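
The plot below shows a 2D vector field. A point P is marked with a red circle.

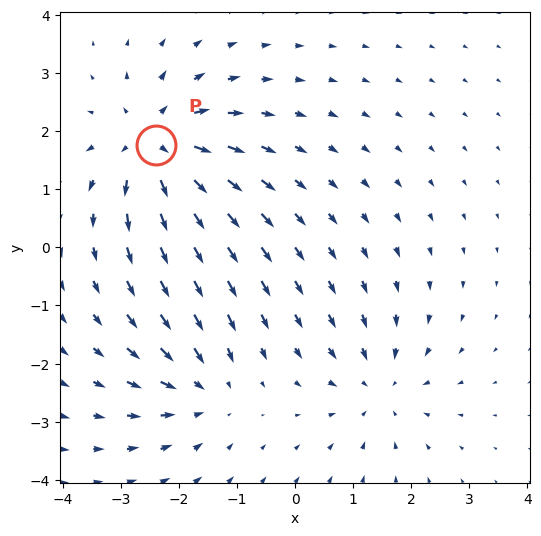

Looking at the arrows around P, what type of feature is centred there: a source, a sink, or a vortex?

source

At P (-2.4, 1.8) the arrows spread outward. Divergence about +6, curl ≈0 — positive divergence with near-zero curl is a source.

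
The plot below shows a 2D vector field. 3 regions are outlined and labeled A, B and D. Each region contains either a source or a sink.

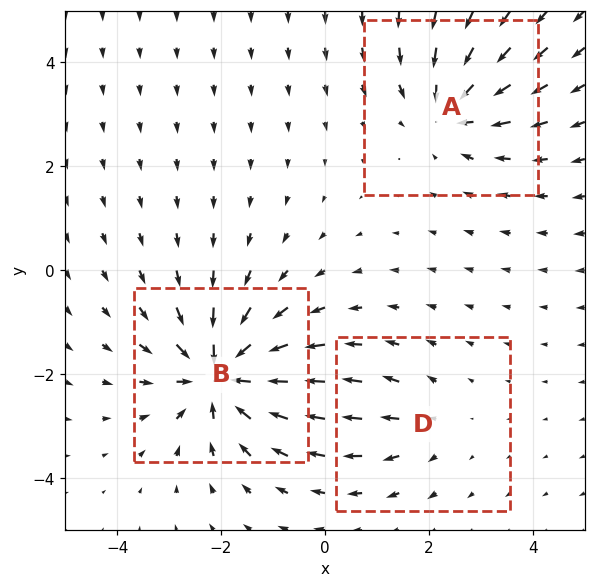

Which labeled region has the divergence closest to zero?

D

Divergence at each region's feature centre — A: about -3, B: about -5, D: about +2. Region D is closest to zero.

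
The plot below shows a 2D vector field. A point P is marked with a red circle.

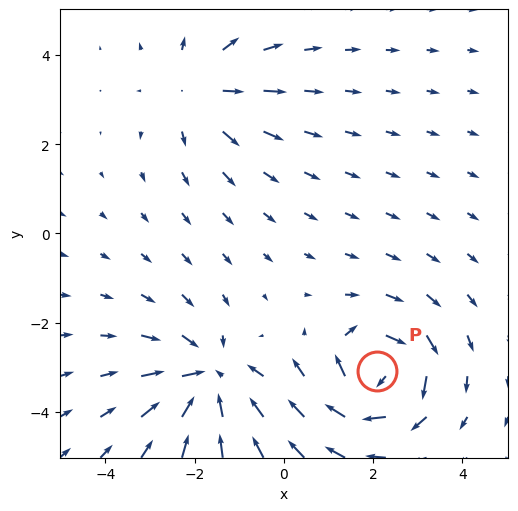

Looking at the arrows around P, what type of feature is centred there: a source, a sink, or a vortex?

At P (2.1, -3.1) the arrows circulate clockwise. Divergence ≈0, curl about -6 — near-zero divergence with nonzero curl is a vortex.

vortex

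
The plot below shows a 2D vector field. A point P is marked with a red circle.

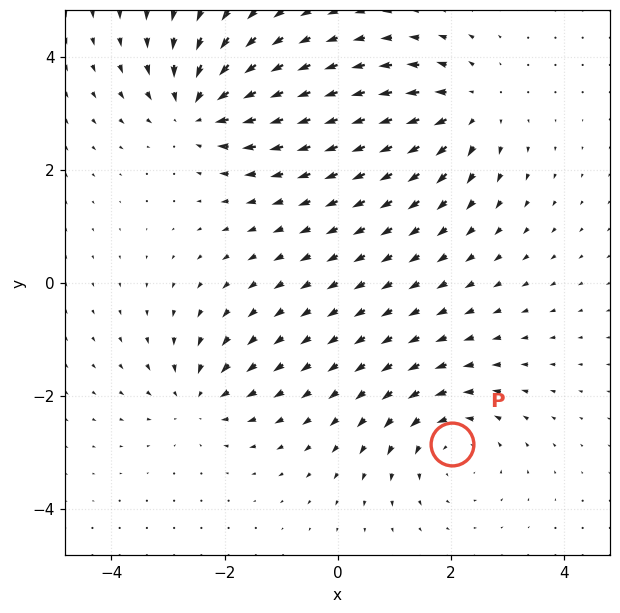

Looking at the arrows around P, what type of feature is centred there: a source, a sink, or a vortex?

vortex

At P (2.0, -2.9) the arrows circulate counterclockwise. Divergence ≈0, curl about +3 — near-zero divergence with nonzero curl is a vortex.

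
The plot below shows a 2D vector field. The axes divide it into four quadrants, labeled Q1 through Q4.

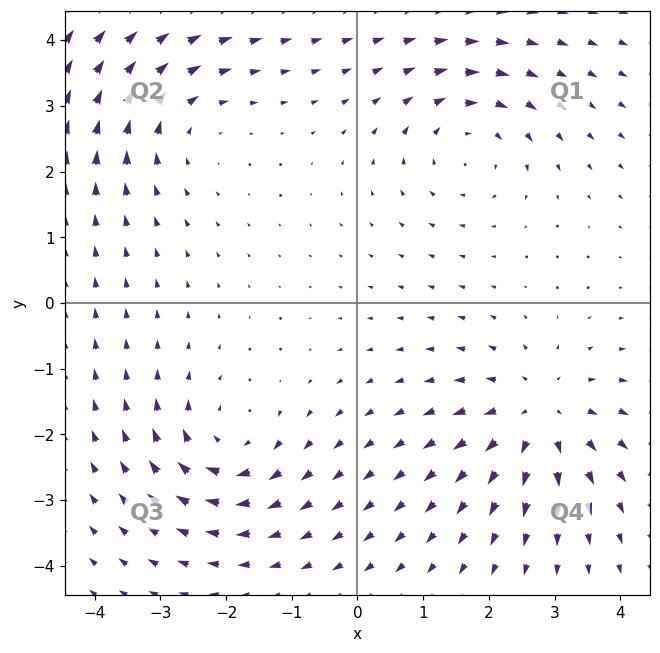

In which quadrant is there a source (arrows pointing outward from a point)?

The source sits at approximately (2.8, -1.7), which lies in quadrant Q4. The divergence there is about +5, positive as expected for a source.

Q4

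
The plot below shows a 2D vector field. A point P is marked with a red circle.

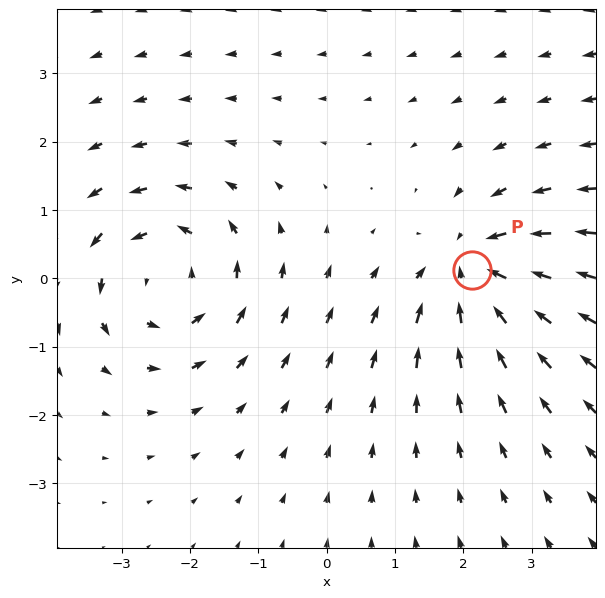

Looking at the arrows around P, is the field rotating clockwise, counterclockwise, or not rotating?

Near P at (2.1, 0.1) the arrows show no circulation. The curl there is ≈0.

not rotating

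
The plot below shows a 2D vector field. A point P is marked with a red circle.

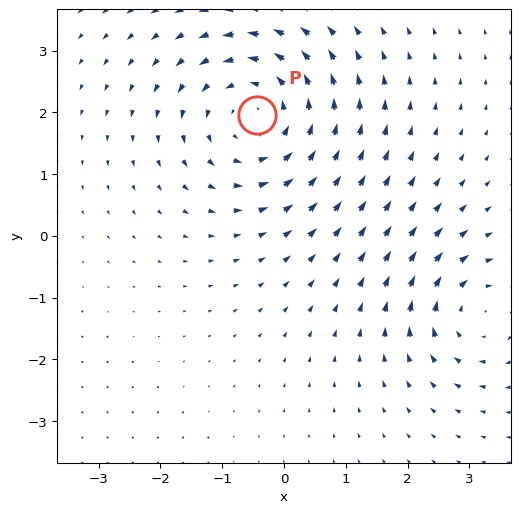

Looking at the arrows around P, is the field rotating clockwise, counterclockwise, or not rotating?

counterclockwise

Near P at (-0.4, 2.0) the arrows circulate counterclockwise. The curl (z-component) there is about +3; positive curl means counterclockwise rotation.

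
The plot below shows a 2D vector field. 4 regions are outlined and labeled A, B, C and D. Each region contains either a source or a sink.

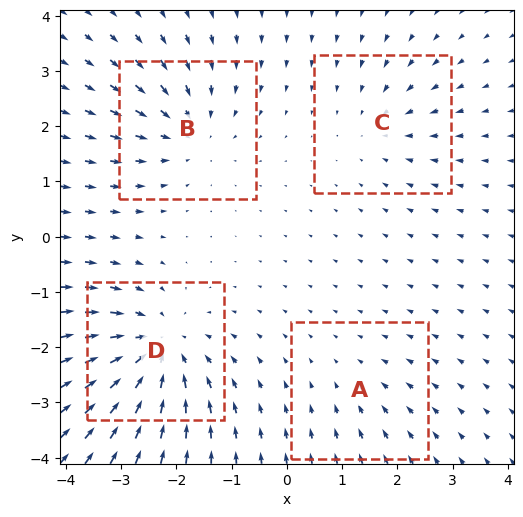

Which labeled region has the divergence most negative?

Divergence at each region's feature centre — A: about -2, B: about -5, C: about -3, D: about -7. Region D is most negative.

D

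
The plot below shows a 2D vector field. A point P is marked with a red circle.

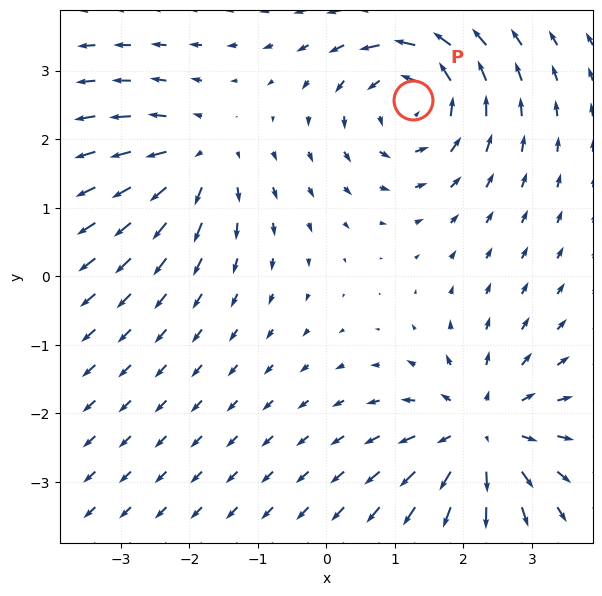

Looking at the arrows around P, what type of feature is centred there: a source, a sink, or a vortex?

vortex

At P (1.3, 2.6) the arrows circulate counterclockwise. Divergence ≈0, curl about +5 — near-zero divergence with nonzero curl is a vortex.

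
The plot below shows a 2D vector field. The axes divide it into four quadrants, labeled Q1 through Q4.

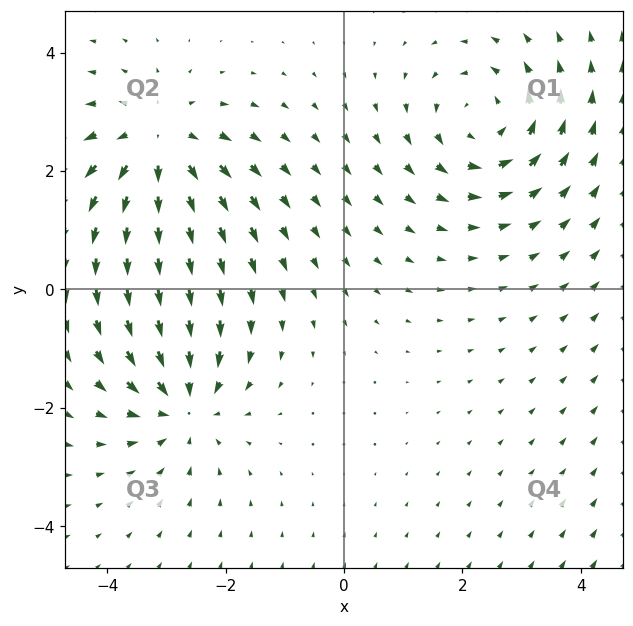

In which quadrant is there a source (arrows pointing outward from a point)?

Q2

The source sits at approximately (-3.1, 2.5), which lies in quadrant Q2. The divergence there is about +4, positive as expected for a source.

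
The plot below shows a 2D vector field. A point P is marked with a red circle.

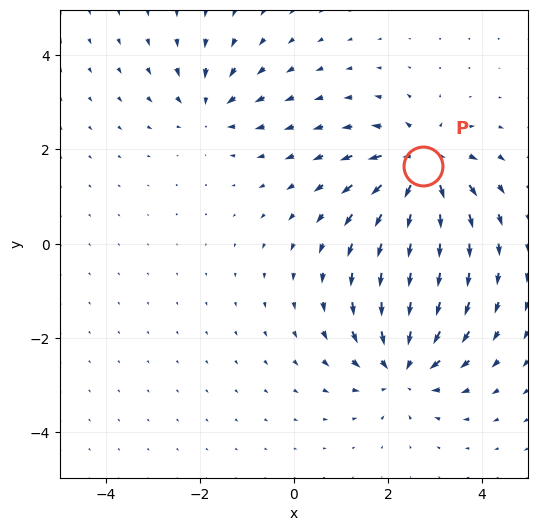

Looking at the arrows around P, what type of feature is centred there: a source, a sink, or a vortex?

At P (2.7, 1.6) the arrows spread outward. Divergence about +6, curl ≈0 — positive divergence with near-zero curl is a source.

source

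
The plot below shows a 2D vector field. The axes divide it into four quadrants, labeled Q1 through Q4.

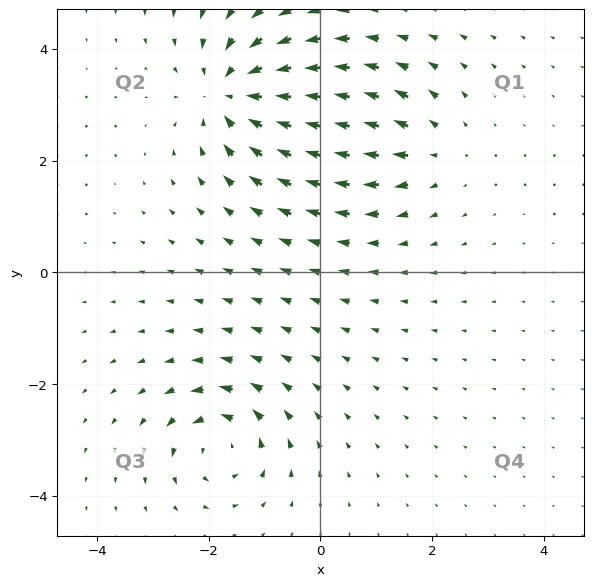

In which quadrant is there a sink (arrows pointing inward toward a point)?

Q2

The sink sits at approximately (-1.5, 3.2), which lies in quadrant Q2. The divergence there is about -5, negative as expected for a sink.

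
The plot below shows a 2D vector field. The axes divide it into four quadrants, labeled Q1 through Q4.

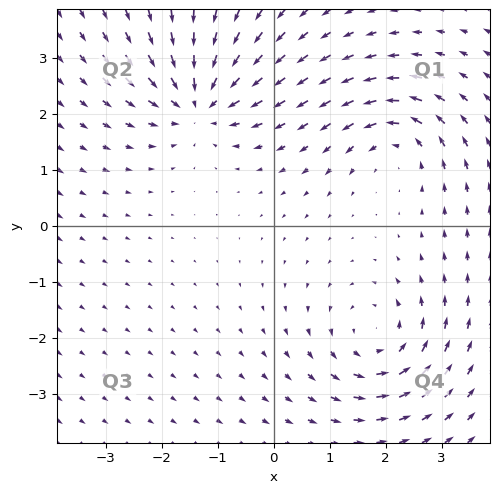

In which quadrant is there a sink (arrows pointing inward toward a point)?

Q2

The sink sits at approximately (-1.3, 2.2), which lies in quadrant Q2. The divergence there is about -6, negative as expected for a sink.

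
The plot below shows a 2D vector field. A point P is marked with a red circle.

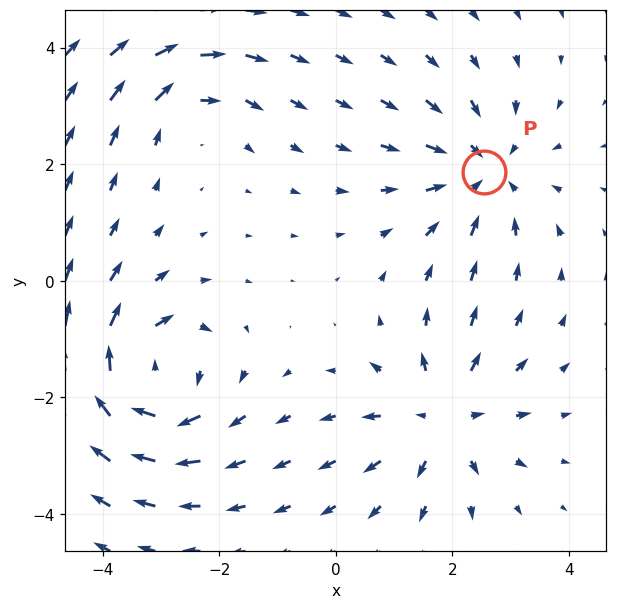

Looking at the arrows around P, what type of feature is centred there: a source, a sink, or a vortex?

At P (2.5, 1.9) the arrows converge inward. Divergence about -4, curl ≈0 — negative divergence with near-zero curl is a sink.

sink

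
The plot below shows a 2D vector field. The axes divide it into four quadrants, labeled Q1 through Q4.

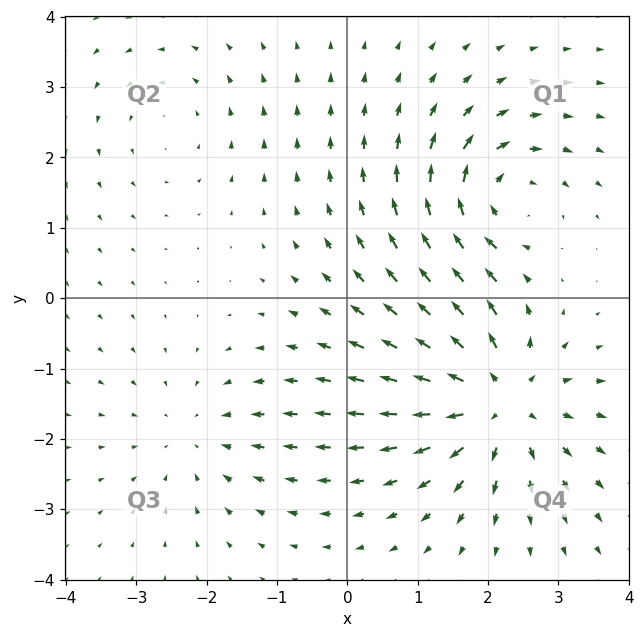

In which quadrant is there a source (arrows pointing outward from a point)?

Q4

The source sits at approximately (2.1, -1.5), which lies in quadrant Q4. The divergence there is about +5, positive as expected for a source.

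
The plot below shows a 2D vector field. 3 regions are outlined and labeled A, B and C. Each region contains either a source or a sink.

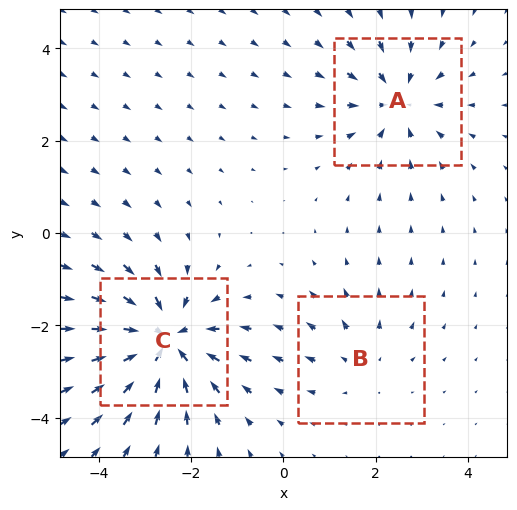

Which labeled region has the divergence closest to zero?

Divergence at each region's feature centre — A: about -3, B: about +2, C: about -5. Region B is closest to zero.

B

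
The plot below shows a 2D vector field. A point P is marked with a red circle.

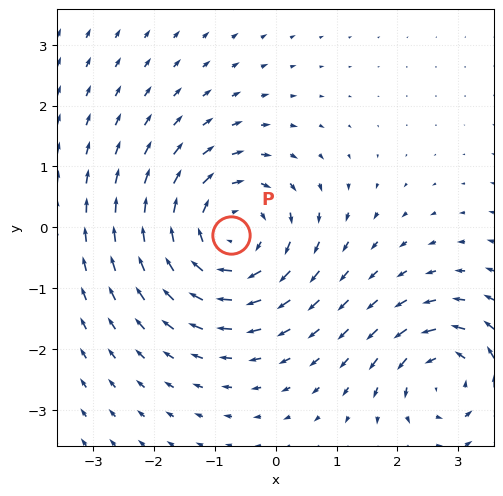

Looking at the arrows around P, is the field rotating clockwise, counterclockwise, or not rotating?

clockwise

Near P at (-0.7, -0.1) the arrows circulate clockwise. The curl (z-component) there is about -4; negative curl means clockwise rotation.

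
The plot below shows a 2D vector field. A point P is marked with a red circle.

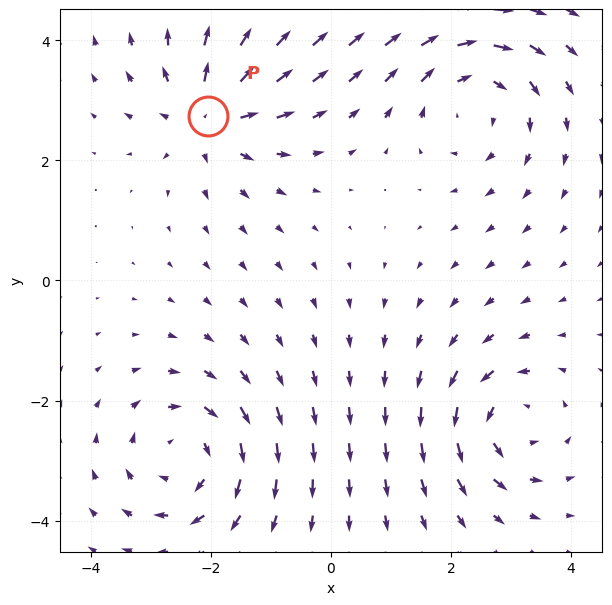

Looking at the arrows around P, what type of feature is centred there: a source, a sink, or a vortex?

source

At P (-2.0, 2.7) the arrows spread outward. Divergence about +5, curl ≈0 — positive divergence with near-zero curl is a source.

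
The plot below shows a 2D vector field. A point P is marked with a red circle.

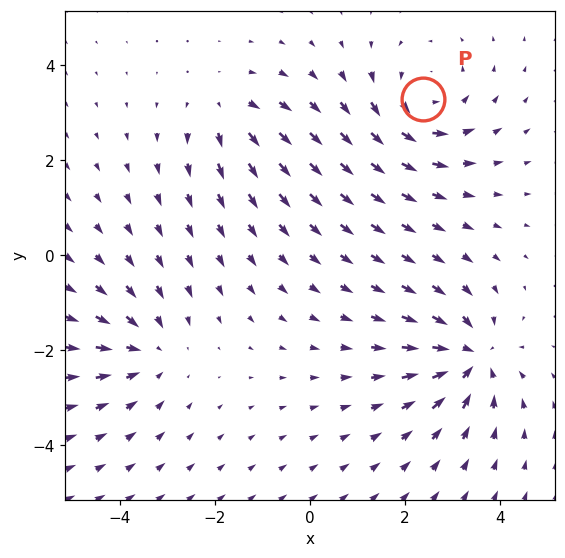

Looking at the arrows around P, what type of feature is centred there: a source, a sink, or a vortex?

At P (2.4, 3.3) the arrows circulate counterclockwise. Divergence ≈0, curl about +4 — near-zero divergence with nonzero curl is a vortex.

vortex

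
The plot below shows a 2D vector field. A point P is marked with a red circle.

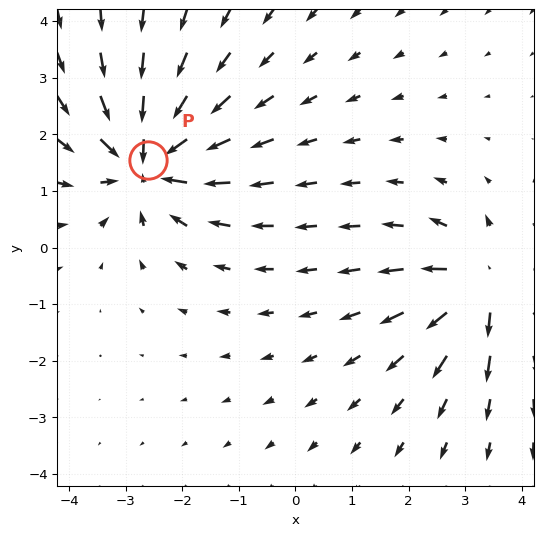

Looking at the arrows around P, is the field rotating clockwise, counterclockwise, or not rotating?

not rotating

Near P at (-2.6, 1.5) the arrows show no circulation. The curl there is ≈0.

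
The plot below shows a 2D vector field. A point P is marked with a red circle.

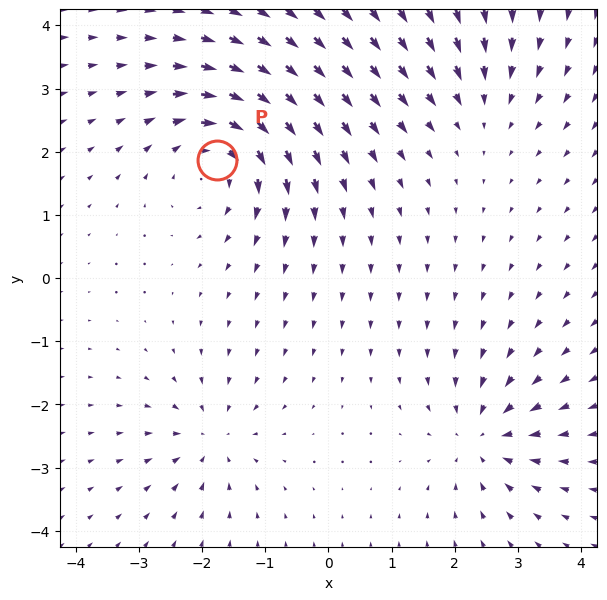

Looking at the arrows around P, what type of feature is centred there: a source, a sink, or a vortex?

vortex

At P (-1.8, 1.9) the arrows circulate clockwise. Divergence ≈0, curl about -5 — near-zero divergence with nonzero curl is a vortex.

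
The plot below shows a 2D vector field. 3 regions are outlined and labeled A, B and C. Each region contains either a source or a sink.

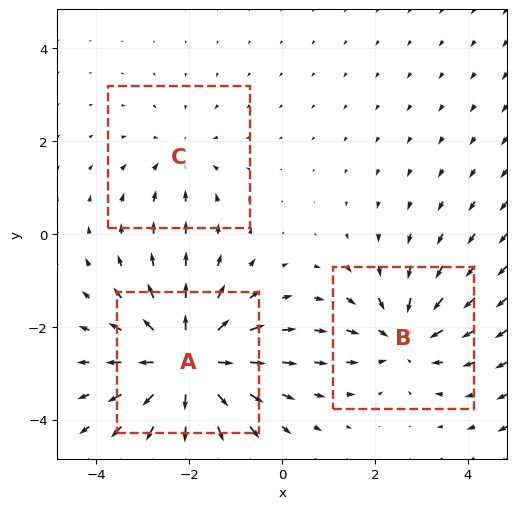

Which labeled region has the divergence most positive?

Divergence at each region's feature centre — A: about +5, B: about -3, C: about -2. Region A is most positive.

A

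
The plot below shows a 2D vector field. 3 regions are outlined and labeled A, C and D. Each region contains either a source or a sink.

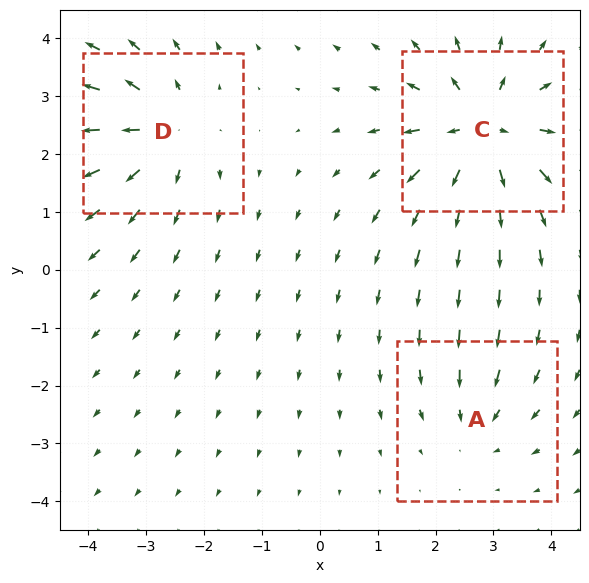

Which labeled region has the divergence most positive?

Divergence at each region's feature centre — A: about -2, C: about +5, D: about +4. Region C is most positive.

C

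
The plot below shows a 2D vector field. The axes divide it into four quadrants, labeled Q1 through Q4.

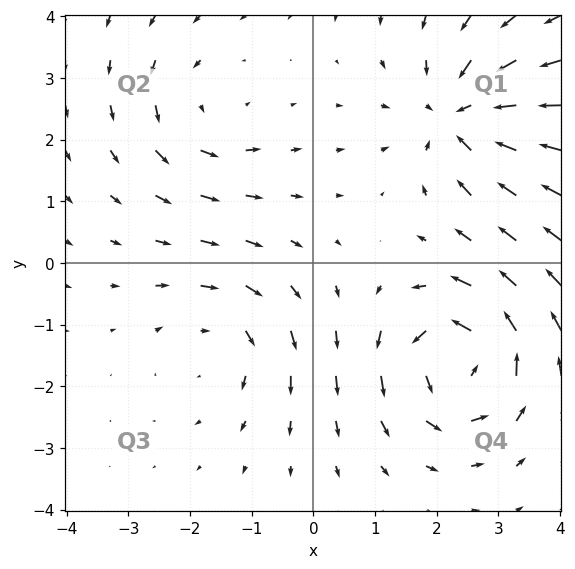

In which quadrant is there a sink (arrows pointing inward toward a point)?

Q1

The sink sits at approximately (2.4, 2.4), which lies in quadrant Q1. The divergence there is about -5, negative as expected for a sink.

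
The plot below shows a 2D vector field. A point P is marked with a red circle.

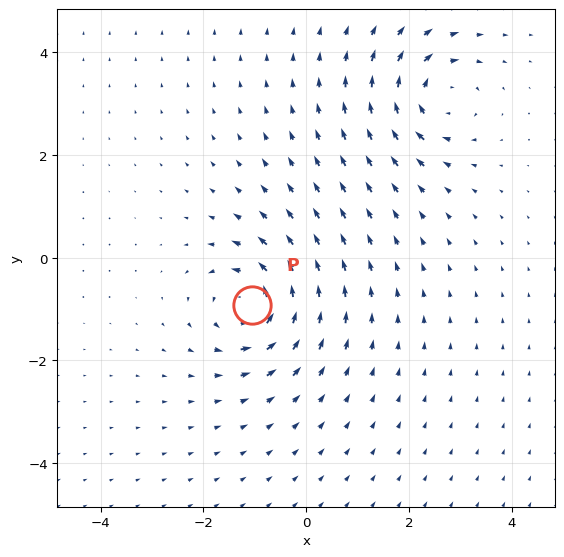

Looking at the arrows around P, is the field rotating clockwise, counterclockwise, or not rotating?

counterclockwise

Near P at (-1.1, -0.9) the arrows circulate counterclockwise. The curl (z-component) there is about +7; positive curl means counterclockwise rotation.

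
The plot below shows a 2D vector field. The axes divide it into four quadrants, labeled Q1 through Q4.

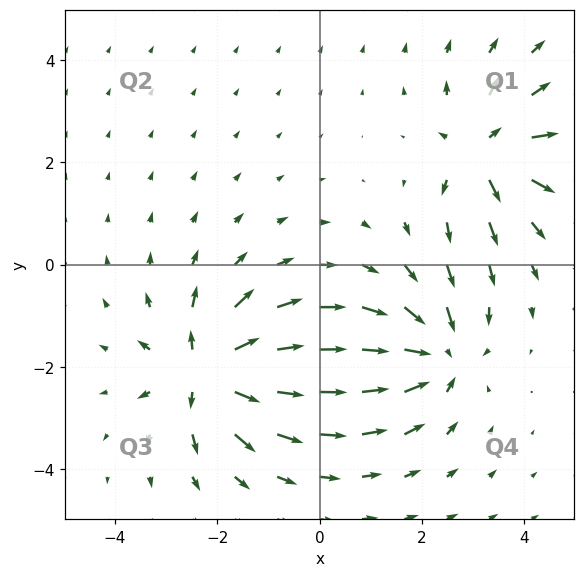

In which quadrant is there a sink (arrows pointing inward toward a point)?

Q4

The sink sits at approximately (2.3, -1.8), which lies in quadrant Q4. The divergence there is about -5, negative as expected for a sink.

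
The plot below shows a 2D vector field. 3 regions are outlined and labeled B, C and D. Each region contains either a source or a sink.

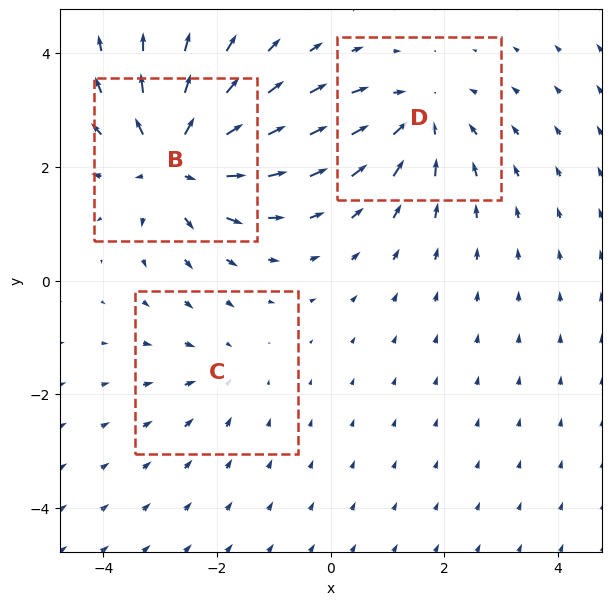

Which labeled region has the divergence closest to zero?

Divergence at each region's feature centre — B: about +5, C: about -2, D: about -4. Region C is closest to zero.

C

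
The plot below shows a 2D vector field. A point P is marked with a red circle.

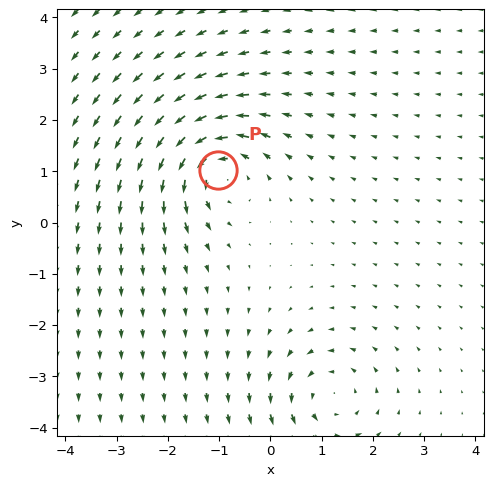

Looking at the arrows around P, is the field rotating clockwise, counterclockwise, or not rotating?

Near P at (-1.0, 1.0) the arrows circulate counterclockwise. The curl (z-component) there is about +6; positive curl means counterclockwise rotation.

counterclockwise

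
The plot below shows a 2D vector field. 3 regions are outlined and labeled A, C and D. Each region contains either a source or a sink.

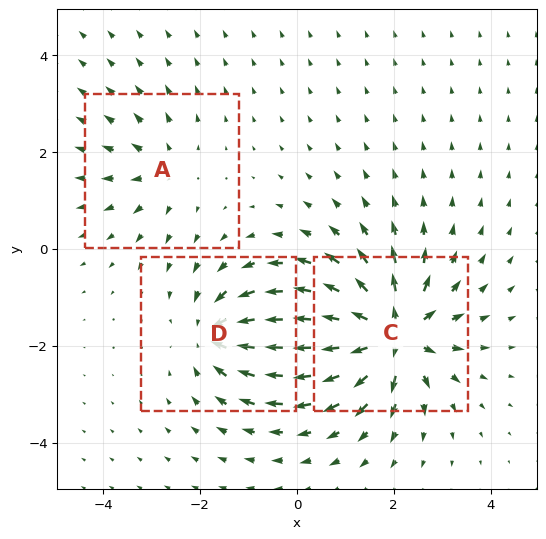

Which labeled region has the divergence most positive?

C

Divergence at each region's feature centre — A: about +3, C: about +6, D: about -4. Region C is most positive.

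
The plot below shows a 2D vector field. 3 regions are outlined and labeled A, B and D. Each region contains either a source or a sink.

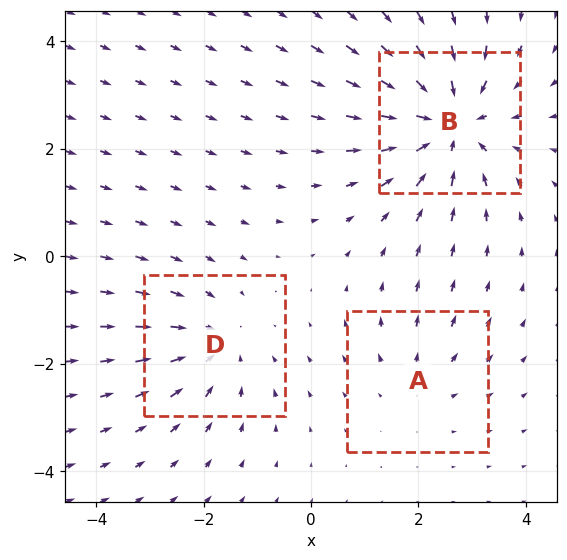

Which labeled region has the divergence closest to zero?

A

Divergence at each region's feature centre — A: about +2, B: about -4, D: about -3. Region A is closest to zero.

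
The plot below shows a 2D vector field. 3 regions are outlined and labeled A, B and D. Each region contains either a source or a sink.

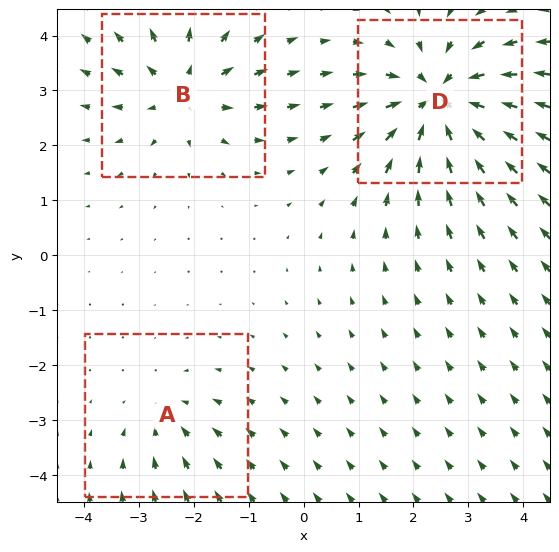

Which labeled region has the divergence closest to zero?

A

Divergence at each region's feature centre — A: about -2, B: about +4, D: about -5. Region A is closest to zero.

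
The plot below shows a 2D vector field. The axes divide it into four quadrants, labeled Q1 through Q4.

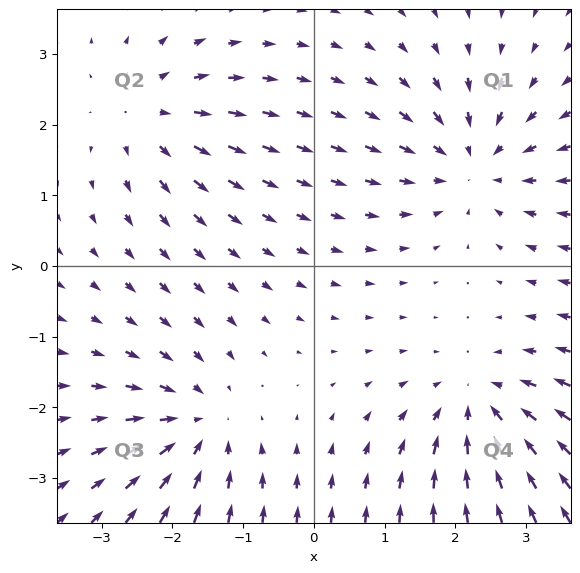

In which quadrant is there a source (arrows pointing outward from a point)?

Q2

The source sits at approximately (-2.3, 2.1), which lies in quadrant Q2. The divergence there is about +4, positive as expected for a source.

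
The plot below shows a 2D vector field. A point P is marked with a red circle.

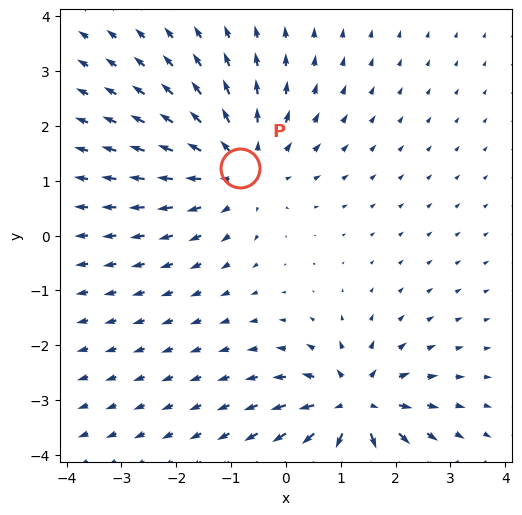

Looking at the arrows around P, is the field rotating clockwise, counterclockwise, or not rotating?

not rotating

Near P at (-0.8, 1.2) the arrows show no circulation. The curl there is ≈0.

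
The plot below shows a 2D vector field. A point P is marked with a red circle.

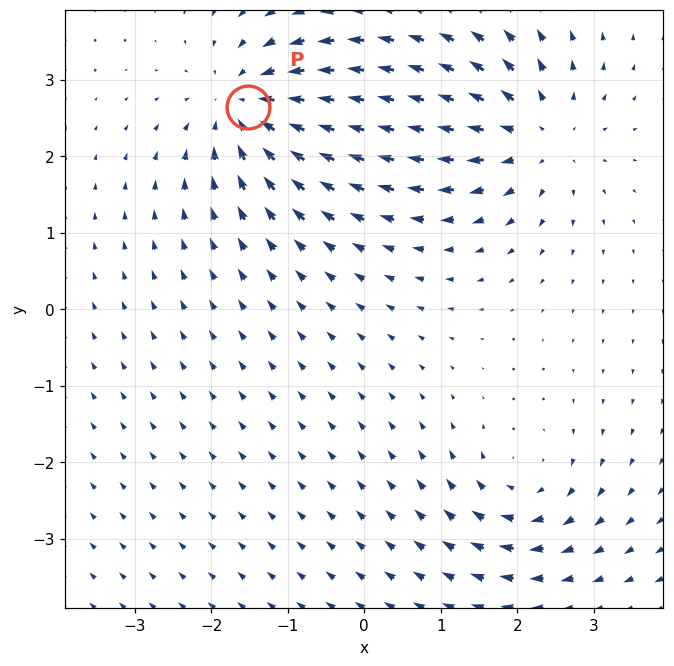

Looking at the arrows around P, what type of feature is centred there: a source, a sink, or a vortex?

sink

At P (-1.5, 2.6) the arrows converge inward. Divergence about -6, curl ≈0 — negative divergence with near-zero curl is a sink.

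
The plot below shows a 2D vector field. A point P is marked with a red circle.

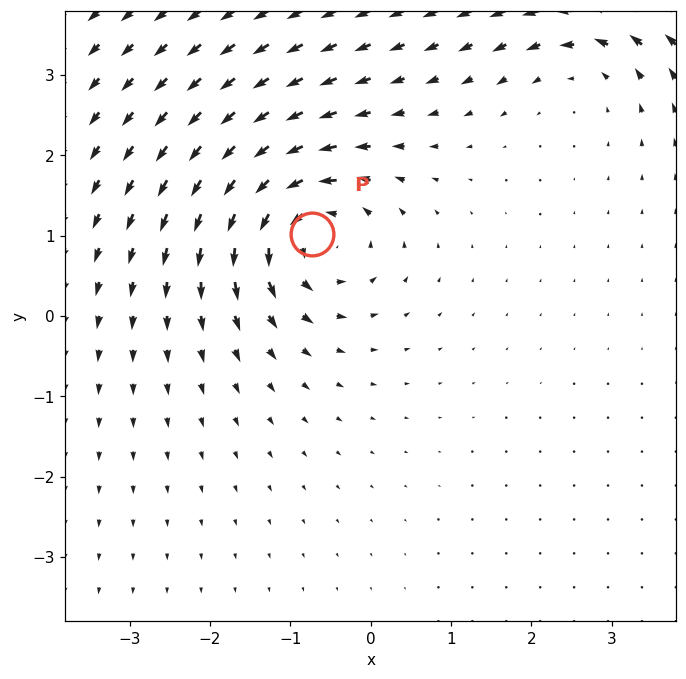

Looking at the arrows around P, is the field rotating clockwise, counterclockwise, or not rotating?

counterclockwise

Near P at (-0.7, 1.0) the arrows circulate counterclockwise. The curl (z-component) there is about +5; positive curl means counterclockwise rotation.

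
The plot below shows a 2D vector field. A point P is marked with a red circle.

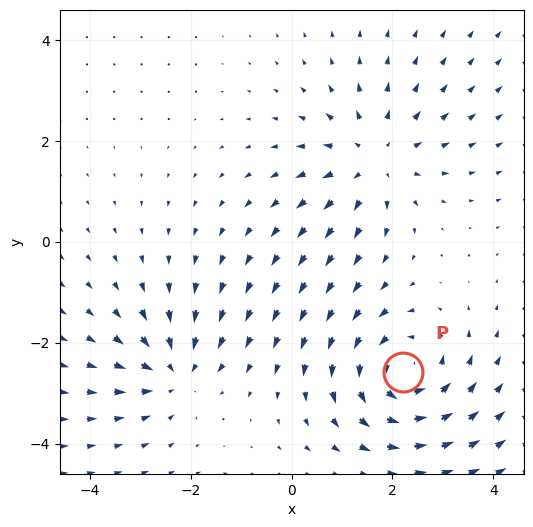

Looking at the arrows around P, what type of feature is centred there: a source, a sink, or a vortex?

vortex

At P (2.2, -2.6) the arrows circulate counterclockwise. Divergence ≈0, curl about +4 — near-zero divergence with nonzero curl is a vortex.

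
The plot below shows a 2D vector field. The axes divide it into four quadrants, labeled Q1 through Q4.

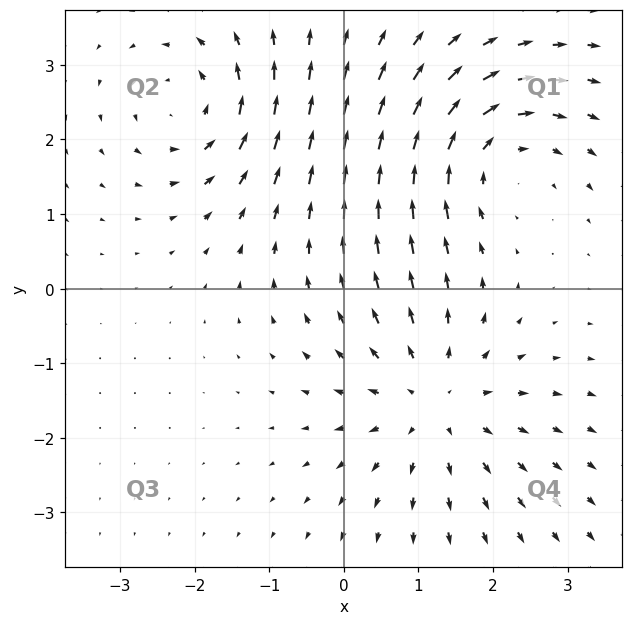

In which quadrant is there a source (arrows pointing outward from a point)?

Q4

The source sits at approximately (1.2, -1.5), which lies in quadrant Q4. The divergence there is about +3, positive as expected for a source.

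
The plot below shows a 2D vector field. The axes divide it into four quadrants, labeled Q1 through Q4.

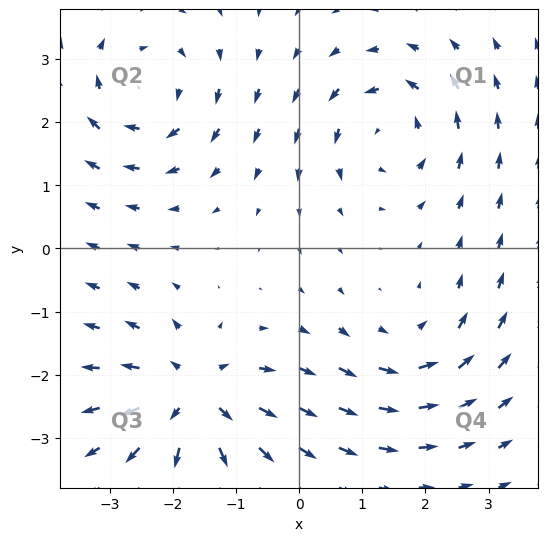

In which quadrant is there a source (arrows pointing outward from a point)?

The source sits at approximately (-1.7, -2.3), which lies in quadrant Q3. The divergence there is about +6, positive as expected for a source.

Q3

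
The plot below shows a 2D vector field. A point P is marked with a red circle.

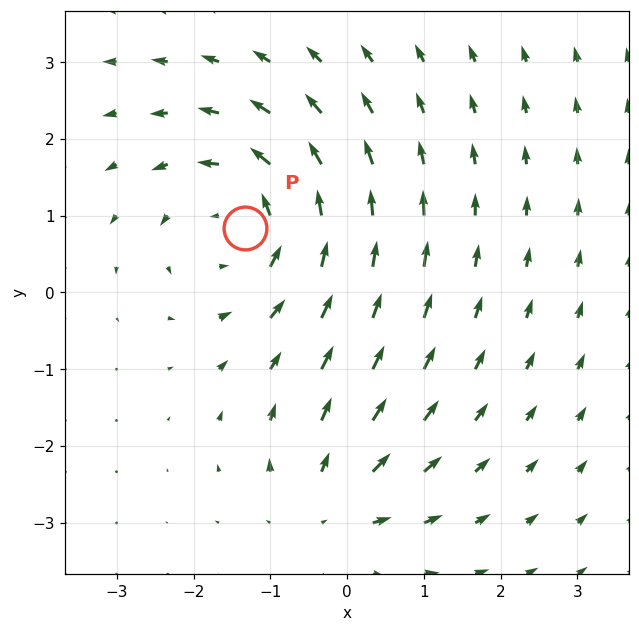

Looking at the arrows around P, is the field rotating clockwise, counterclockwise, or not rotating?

Near P at (-1.3, 0.8) the arrows circulate counterclockwise. The curl (z-component) there is about +4; positive curl means counterclockwise rotation.

counterclockwise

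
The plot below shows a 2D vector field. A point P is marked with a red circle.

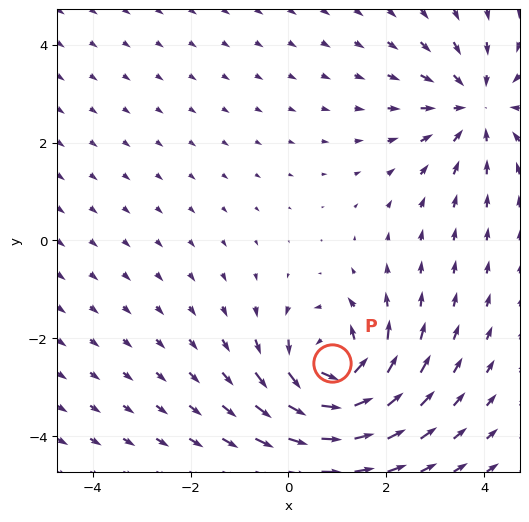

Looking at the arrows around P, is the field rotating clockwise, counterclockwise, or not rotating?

Near P at (0.9, -2.5) the arrows circulate counterclockwise. The curl (z-component) there is about +5; positive curl means counterclockwise rotation.

counterclockwise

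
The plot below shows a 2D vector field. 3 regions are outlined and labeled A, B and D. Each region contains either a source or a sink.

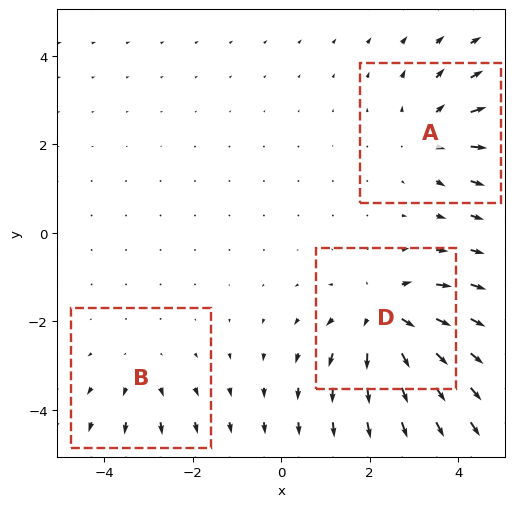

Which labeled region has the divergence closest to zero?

Divergence at each region's feature centre — A: about +3, B: about +2, D: about +5. Region B is closest to zero.

B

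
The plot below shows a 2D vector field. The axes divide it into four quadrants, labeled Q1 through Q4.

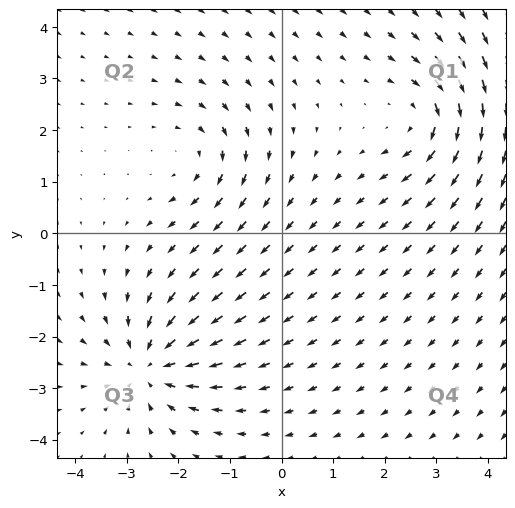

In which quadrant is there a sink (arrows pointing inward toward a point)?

Q3

The sink sits at approximately (-2.5, -2.6), which lies in quadrant Q3. The divergence there is about -5, negative as expected for a sink.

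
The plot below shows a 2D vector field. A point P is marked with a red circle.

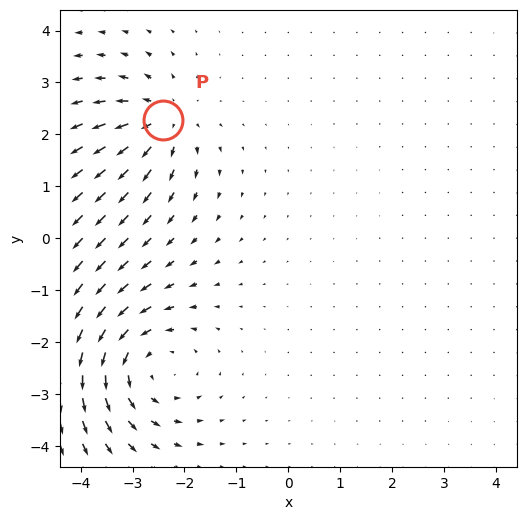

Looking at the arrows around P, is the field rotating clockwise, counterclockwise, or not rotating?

Near P at (-2.4, 2.3) the arrows show no circulation. The curl there is ≈0.

not rotating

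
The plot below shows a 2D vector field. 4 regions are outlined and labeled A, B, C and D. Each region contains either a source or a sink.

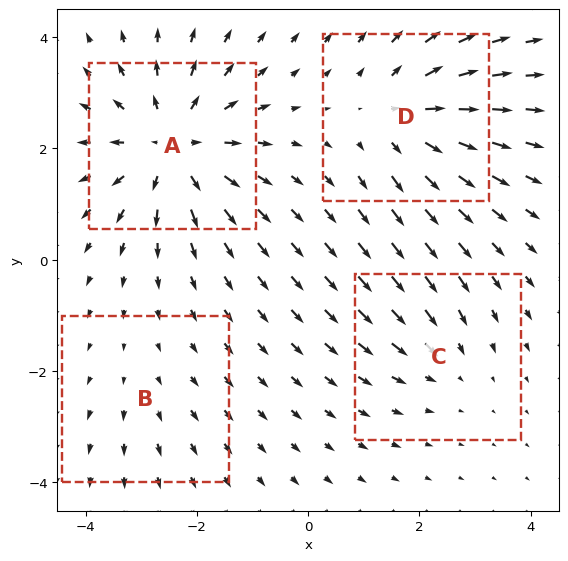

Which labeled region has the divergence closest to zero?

B

Divergence at each region's feature centre — A: about +7, B: about +2, C: about -3, D: about +5. Region B is closest to zero.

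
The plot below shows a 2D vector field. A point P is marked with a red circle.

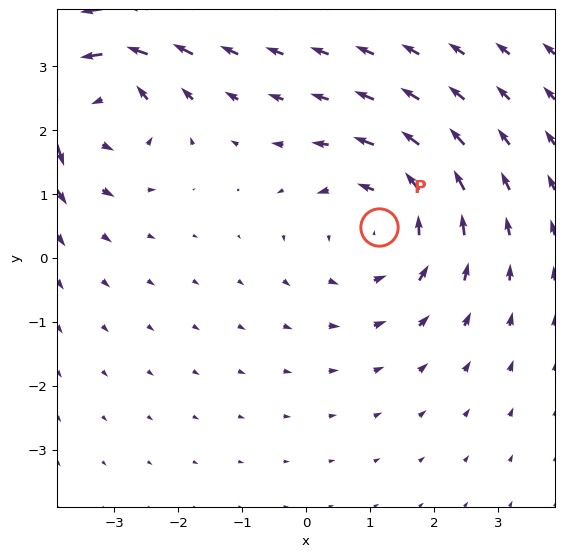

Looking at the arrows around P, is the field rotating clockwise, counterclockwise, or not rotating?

counterclockwise

Near P at (1.1, 0.5) the arrows circulate counterclockwise. The curl (z-component) there is about +3; positive curl means counterclockwise rotation.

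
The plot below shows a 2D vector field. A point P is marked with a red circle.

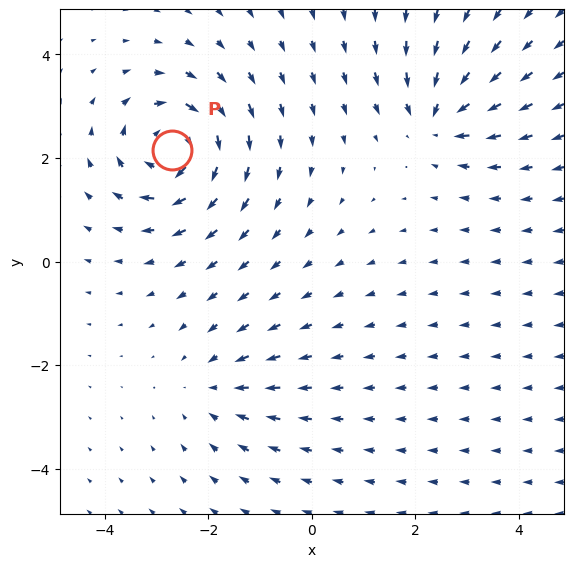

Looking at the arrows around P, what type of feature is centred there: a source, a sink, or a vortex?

At P (-2.7, 2.2) the arrows circulate clockwise. Divergence ≈0, curl about -6 — near-zero divergence with nonzero curl is a vortex.

vortex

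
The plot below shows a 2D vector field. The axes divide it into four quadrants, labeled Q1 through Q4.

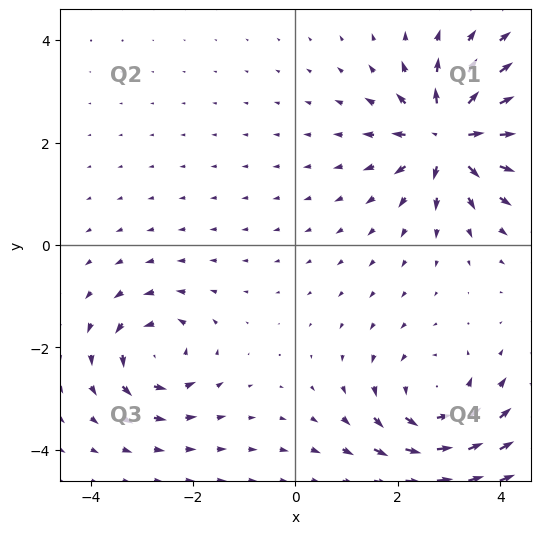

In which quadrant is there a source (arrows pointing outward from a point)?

The source sits at approximately (3.0, 2.1), which lies in quadrant Q1. The divergence there is about +5, positive as expected for a source.

Q1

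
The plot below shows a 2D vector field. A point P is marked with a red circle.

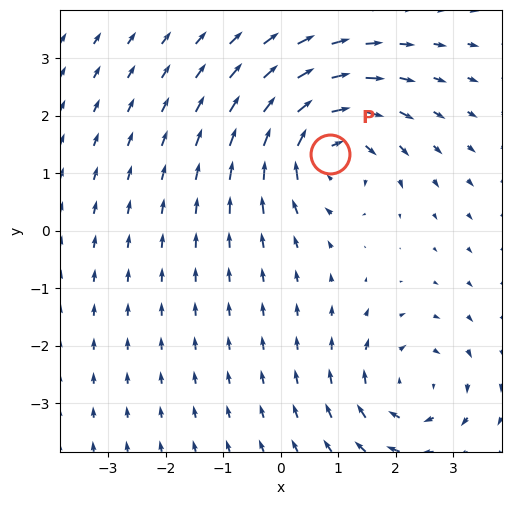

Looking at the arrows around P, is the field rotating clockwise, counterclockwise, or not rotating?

Near P at (0.9, 1.3) the arrows circulate clockwise. The curl (z-component) there is about -6; negative curl means clockwise rotation.

clockwise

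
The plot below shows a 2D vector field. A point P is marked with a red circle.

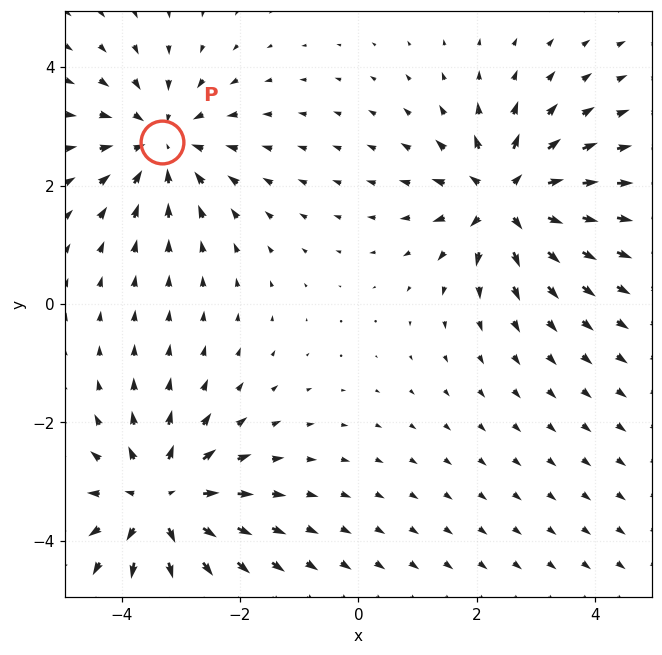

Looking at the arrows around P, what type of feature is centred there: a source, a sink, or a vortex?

sink

At P (-3.3, 2.7) the arrows converge inward. Divergence about -4, curl ≈0 — negative divergence with near-zero curl is a sink.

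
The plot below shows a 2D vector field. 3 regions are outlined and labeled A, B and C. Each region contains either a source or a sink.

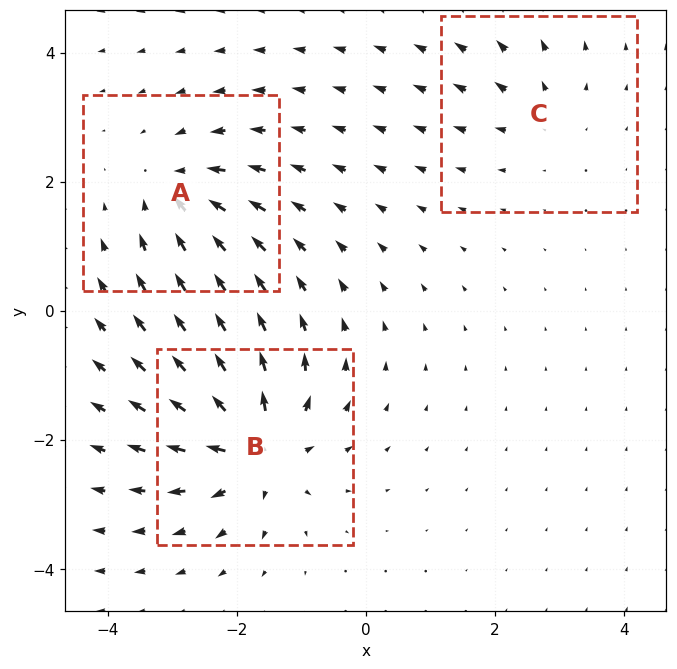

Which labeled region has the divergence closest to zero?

Divergence at each region's feature centre — A: about -4, B: about +6, C: about +2. Region C is closest to zero.

C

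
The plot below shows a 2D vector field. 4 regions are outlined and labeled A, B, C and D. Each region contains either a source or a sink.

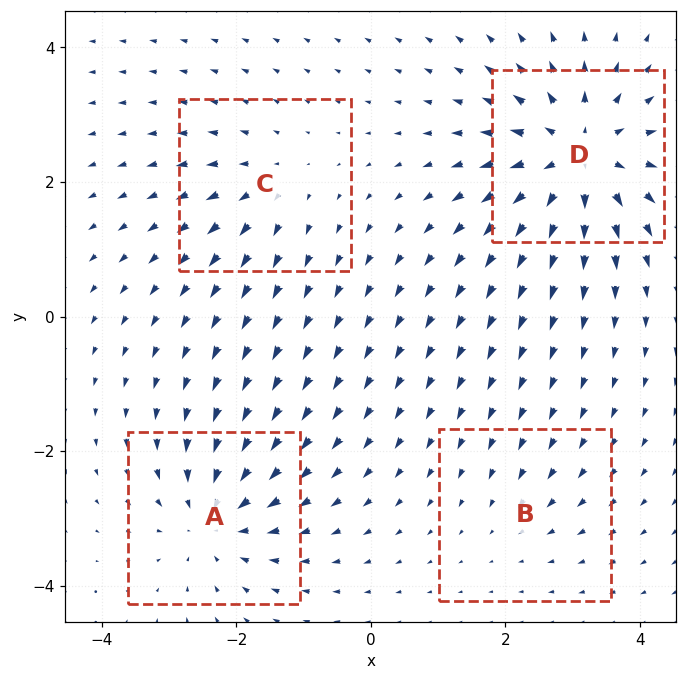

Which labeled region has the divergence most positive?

D

Divergence at each region's feature centre — A: about -6, B: about -2, C: about +4, D: about +8. Region D is most positive.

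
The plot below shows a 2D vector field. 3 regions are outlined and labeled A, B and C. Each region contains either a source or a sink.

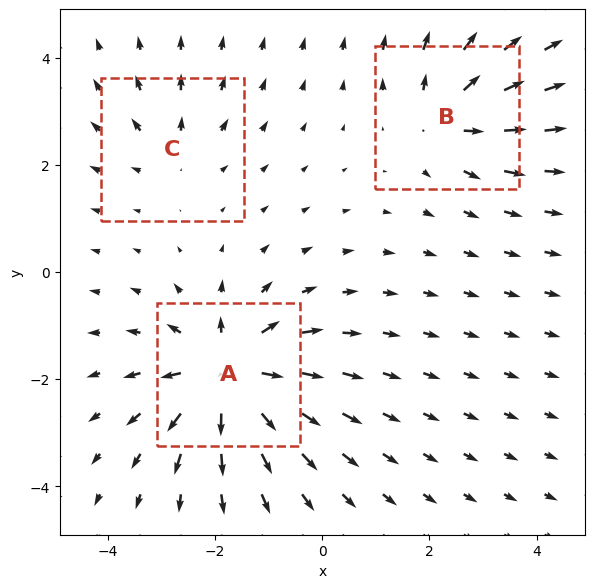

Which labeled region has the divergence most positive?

A

Divergence at each region's feature centre — A: about +6, B: about +4, C: about +2. Region A is most positive.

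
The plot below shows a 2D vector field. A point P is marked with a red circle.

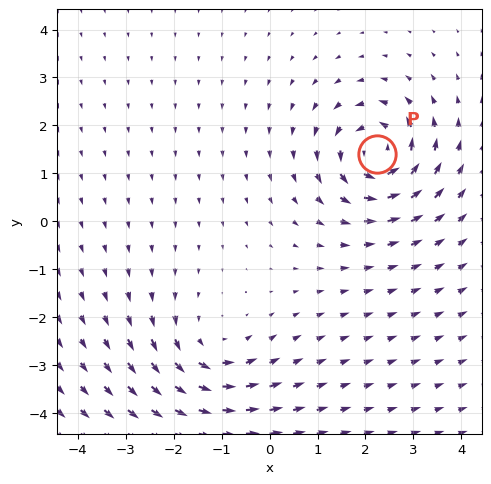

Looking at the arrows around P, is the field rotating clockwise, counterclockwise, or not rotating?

Near P at (2.2, 1.4) the arrows circulate counterclockwise. The curl (z-component) there is about +6; positive curl means counterclockwise rotation.

counterclockwise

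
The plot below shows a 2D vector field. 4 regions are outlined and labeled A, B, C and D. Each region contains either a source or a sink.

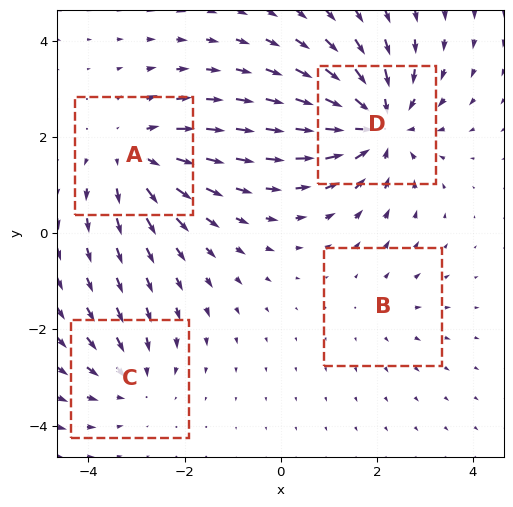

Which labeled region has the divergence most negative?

D

Divergence at each region's feature centre — A: about +4, B: about +2, C: about -3, D: about -6. Region D is most negative.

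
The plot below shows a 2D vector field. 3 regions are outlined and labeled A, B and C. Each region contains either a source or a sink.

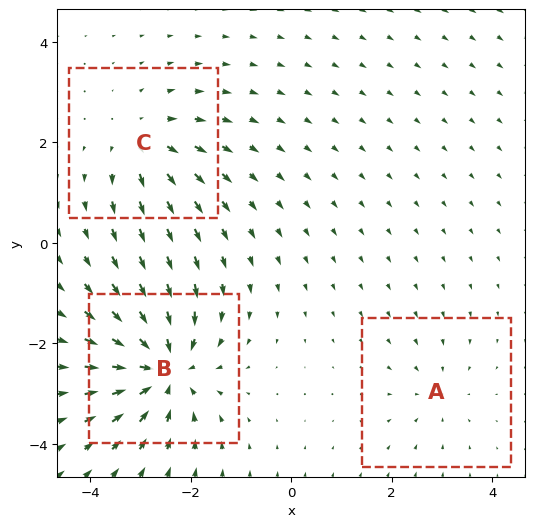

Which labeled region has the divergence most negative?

B

Divergence at each region's feature centre — A: about -2, B: about -6, C: about +4. Region B is most negative.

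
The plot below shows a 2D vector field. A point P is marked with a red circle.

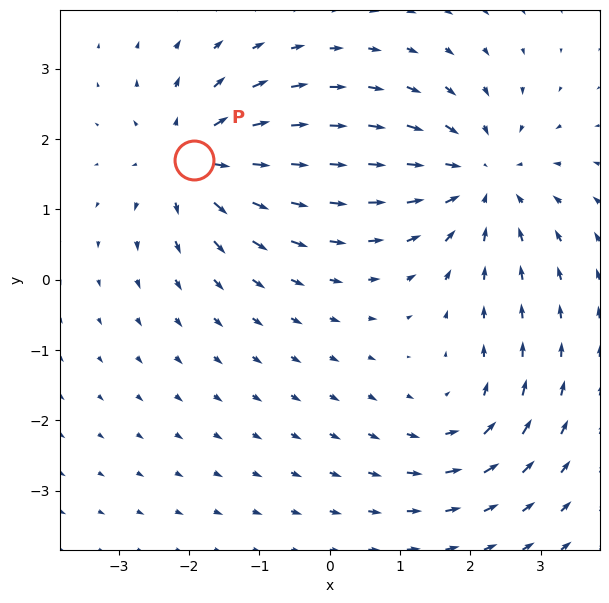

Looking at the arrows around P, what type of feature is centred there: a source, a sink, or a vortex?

source

At P (-1.9, 1.7) the arrows spread outward. Divergence about +5, curl ≈0 — positive divergence with near-zero curl is a source.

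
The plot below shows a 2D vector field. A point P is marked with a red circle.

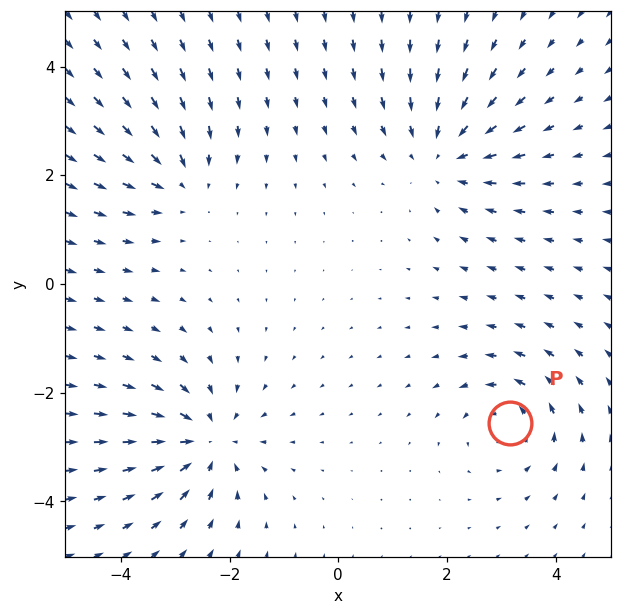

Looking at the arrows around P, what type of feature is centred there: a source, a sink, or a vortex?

At P (3.2, -2.6) the arrows circulate counterclockwise. Divergence ≈0, curl about +4 — near-zero divergence with nonzero curl is a vortex.

vortex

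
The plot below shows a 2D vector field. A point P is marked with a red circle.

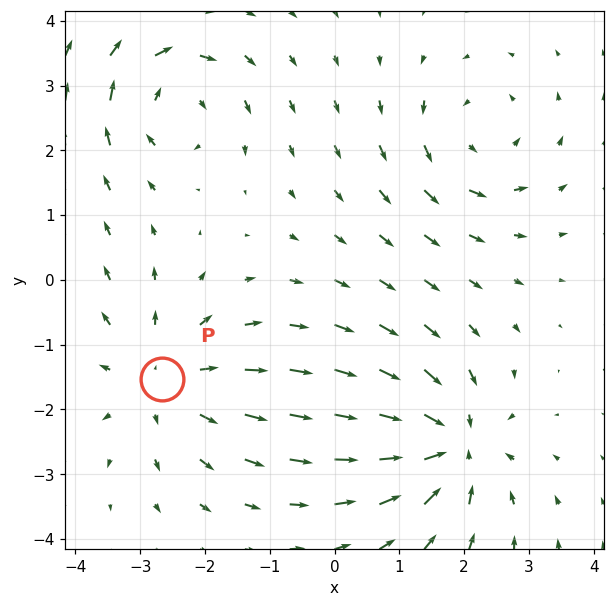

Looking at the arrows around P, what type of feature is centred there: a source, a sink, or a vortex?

source

At P (-2.7, -1.5) the arrows spread outward. Divergence about +4, curl ≈0 — positive divergence with near-zero curl is a source.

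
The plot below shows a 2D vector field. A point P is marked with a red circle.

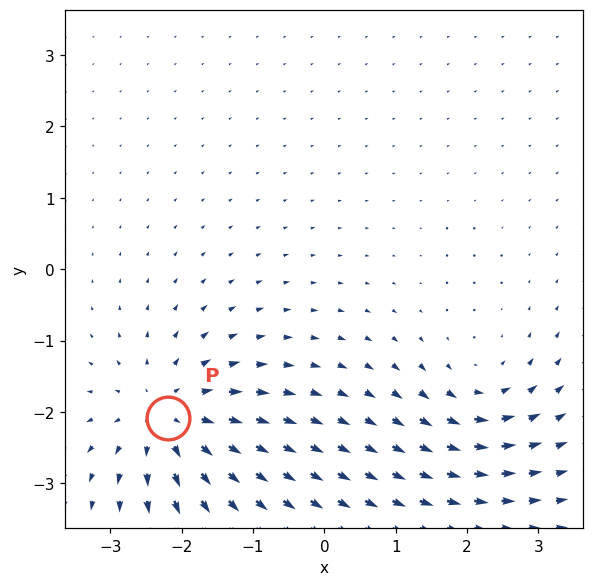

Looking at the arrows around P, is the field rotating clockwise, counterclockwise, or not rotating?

not rotating

Near P at (-2.2, -2.1) the arrows show no circulation. The curl there is ≈0.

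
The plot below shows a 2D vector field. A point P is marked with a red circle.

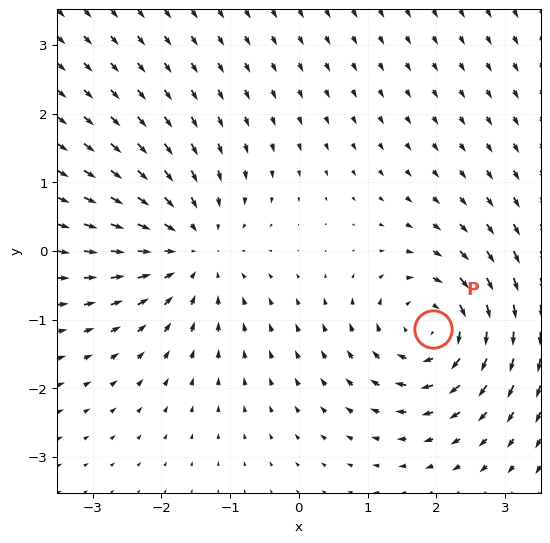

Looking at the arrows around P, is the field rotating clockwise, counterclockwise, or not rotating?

clockwise

Near P at (2.0, -1.1) the arrows circulate clockwise. The curl (z-component) there is about -5; negative curl means clockwise rotation.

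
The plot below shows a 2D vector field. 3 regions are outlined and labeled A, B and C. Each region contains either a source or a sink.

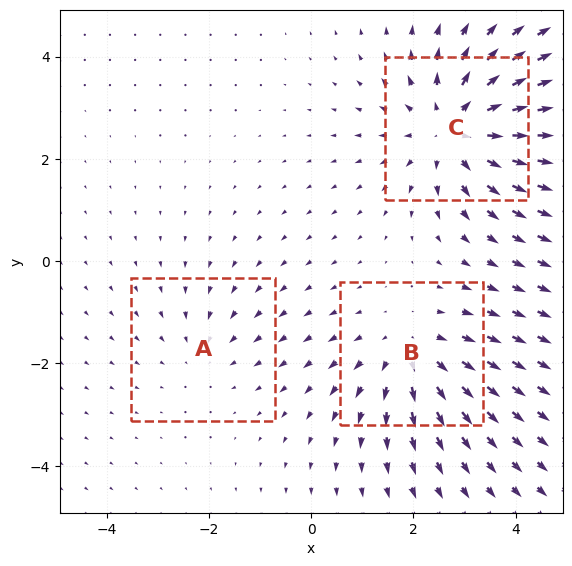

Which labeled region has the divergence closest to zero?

Divergence at each region's feature centre — A: about -2, B: about +3, C: about +4. Region A is closest to zero.

A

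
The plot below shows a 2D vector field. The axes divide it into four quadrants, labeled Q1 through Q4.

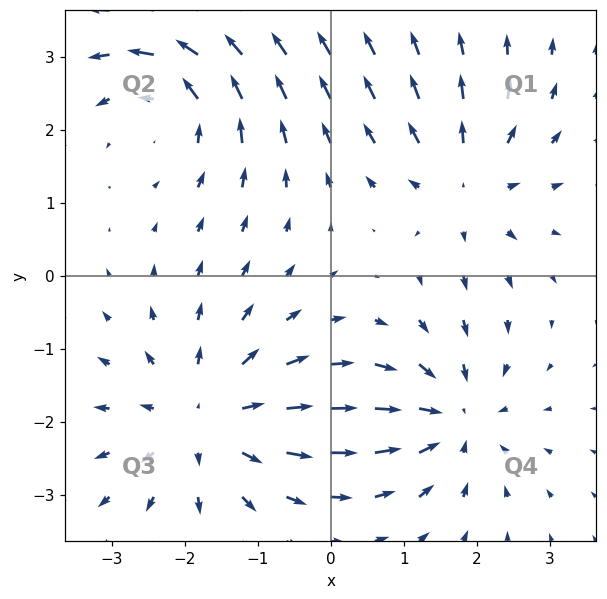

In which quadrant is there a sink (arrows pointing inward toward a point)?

The sink sits at approximately (1.7, -1.9), which lies in quadrant Q4. The divergence there is about -4, negative as expected for a sink.

Q4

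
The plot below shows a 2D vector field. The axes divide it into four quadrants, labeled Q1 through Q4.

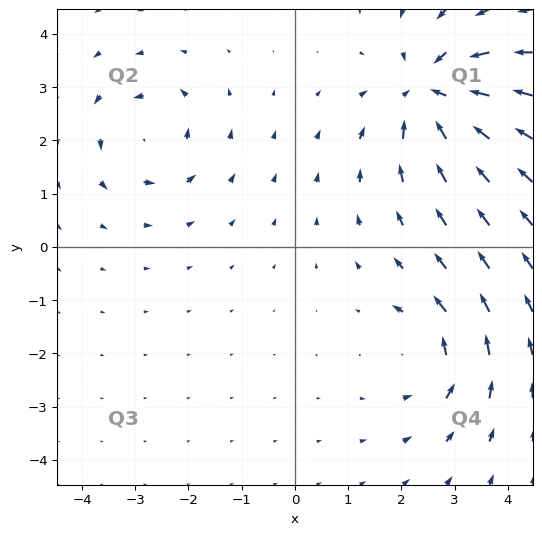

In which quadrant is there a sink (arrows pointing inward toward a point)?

The sink sits at approximately (2.6, 2.9), which lies in quadrant Q1. The divergence there is about -5, negative as expected for a sink.

Q1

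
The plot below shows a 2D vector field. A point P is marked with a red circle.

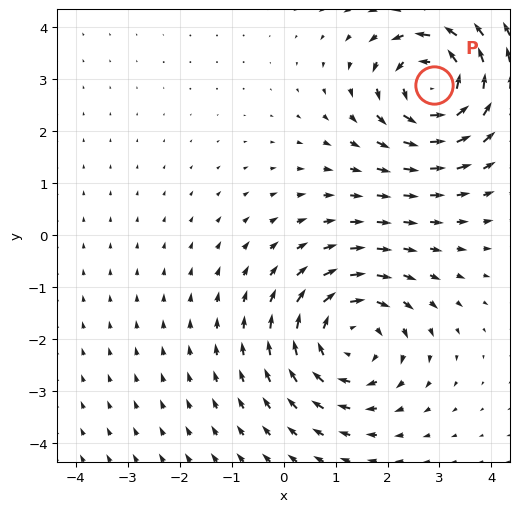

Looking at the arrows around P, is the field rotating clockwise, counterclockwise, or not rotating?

counterclockwise

Near P at (2.9, 2.9) the arrows circulate counterclockwise. The curl (z-component) there is about +4; positive curl means counterclockwise rotation.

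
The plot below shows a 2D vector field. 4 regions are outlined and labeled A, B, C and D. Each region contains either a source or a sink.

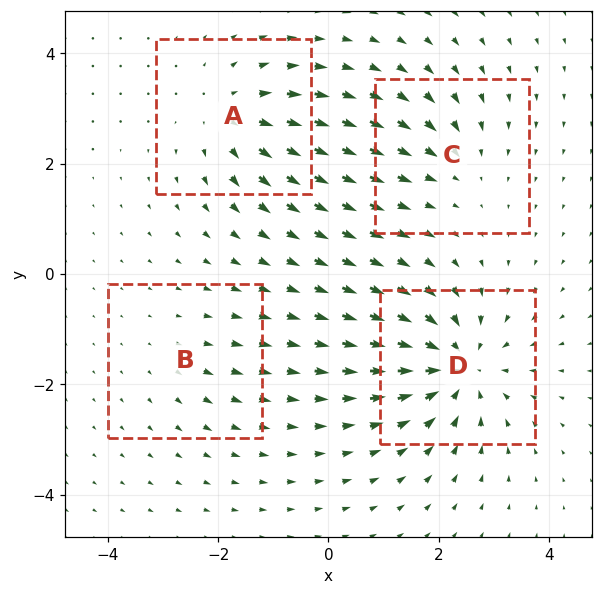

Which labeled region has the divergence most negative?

Divergence at each region's feature centre — A: about +4, B: about +2, C: about -3, D: about -6. Region D is most negative.

D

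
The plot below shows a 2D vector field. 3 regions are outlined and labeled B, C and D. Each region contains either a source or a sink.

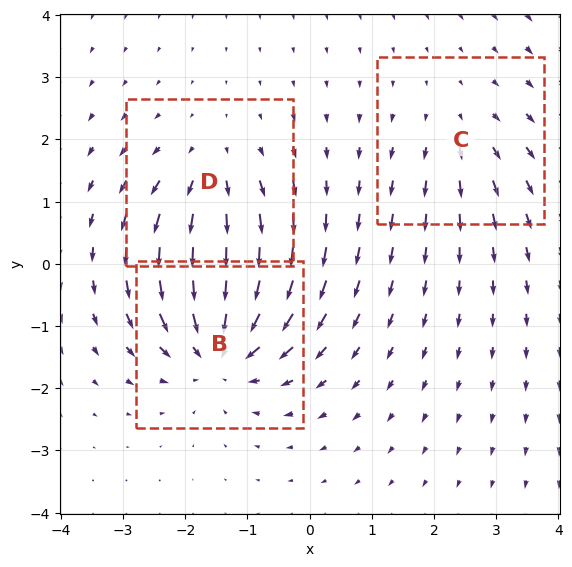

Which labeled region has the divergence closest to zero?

C

Divergence at each region's feature centre — B: about -5, C: about +2, D: about +3. Region C is closest to zero.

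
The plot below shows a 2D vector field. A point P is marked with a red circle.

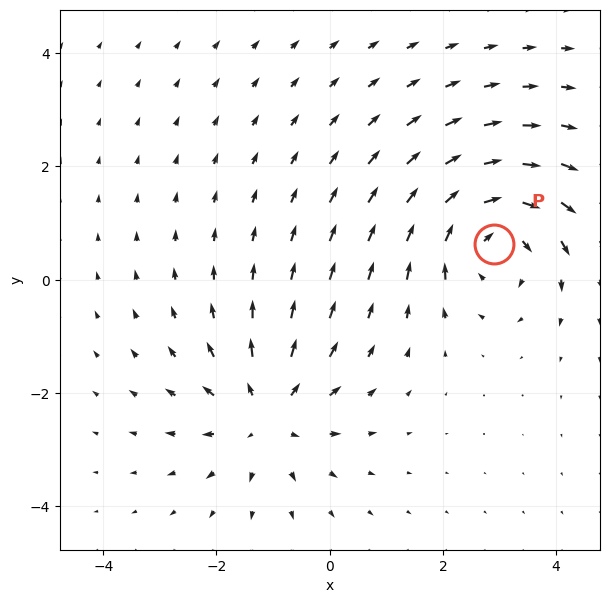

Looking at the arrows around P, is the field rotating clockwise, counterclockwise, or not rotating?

Near P at (2.9, 0.6) the arrows circulate clockwise. The curl (z-component) there is about -5; negative curl means clockwise rotation.

clockwise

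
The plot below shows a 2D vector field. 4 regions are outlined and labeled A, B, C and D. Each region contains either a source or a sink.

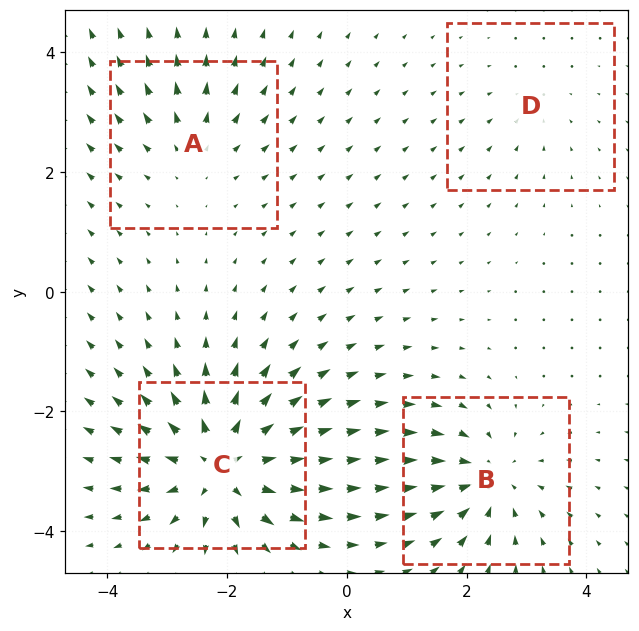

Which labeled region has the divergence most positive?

Divergence at each region's feature centre — A: about +3, B: about -5, C: about +8, D: about -2. Region C is most positive.

C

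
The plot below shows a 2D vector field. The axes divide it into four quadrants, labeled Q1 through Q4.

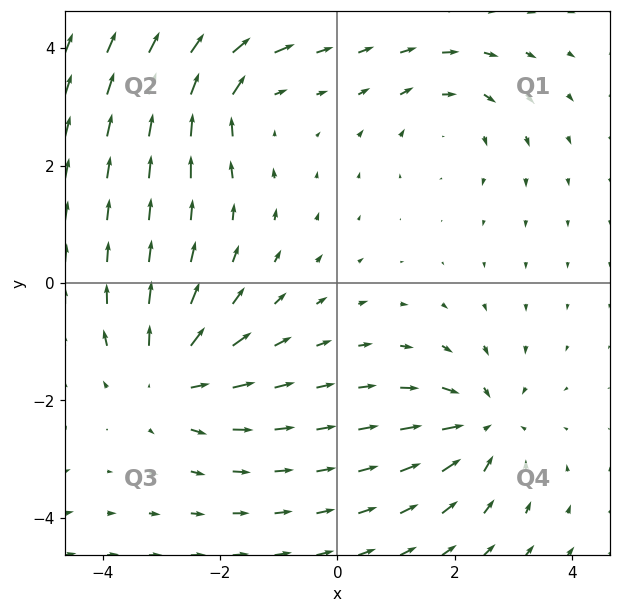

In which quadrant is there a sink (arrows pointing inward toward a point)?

Q4

The sink sits at approximately (2.5, -2.4), which lies in quadrant Q4. The divergence there is about -3, negative as expected for a sink.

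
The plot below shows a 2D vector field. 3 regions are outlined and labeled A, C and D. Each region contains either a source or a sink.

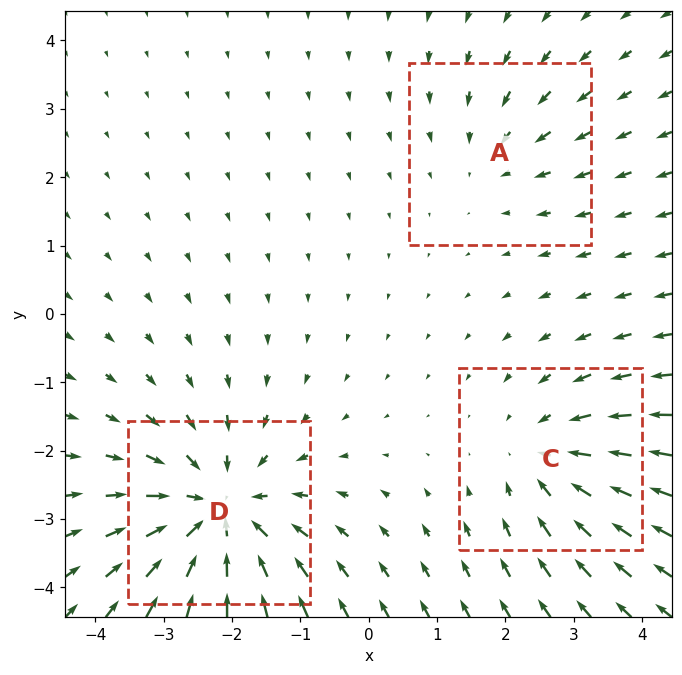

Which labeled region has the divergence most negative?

Divergence at each region's feature centre — A: about -2, C: about -3, D: about -5. Region D is most negative.

D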